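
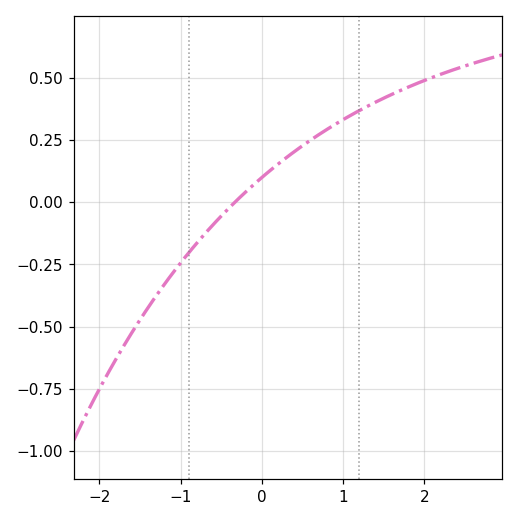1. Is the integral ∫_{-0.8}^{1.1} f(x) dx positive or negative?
positive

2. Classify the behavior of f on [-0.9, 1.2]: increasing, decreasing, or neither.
increasing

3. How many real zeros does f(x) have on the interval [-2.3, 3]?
1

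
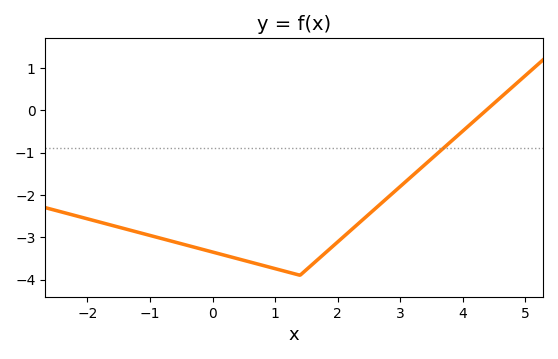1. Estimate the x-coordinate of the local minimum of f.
1.4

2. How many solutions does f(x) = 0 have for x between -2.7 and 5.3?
1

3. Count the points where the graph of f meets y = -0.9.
1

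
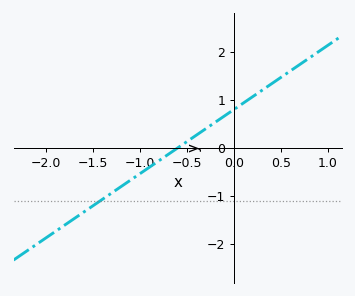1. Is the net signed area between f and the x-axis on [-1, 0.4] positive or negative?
positive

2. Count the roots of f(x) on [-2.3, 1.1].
1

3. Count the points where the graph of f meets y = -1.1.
1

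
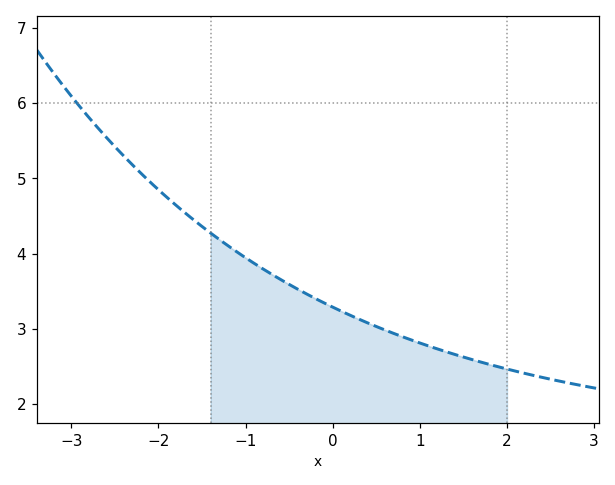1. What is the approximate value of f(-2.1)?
4.96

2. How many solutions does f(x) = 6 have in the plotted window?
1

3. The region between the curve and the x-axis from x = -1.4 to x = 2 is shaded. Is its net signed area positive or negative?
positive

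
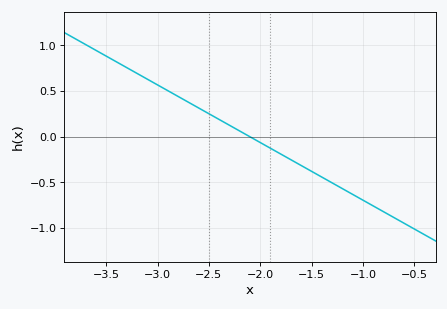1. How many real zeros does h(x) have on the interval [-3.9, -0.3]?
1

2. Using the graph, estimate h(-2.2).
0.063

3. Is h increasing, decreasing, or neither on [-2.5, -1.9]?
decreasing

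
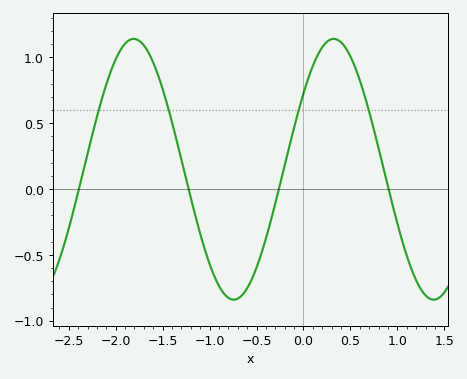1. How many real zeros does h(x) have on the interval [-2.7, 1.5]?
4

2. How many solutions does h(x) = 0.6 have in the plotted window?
4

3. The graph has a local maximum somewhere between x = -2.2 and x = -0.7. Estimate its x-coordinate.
-1.81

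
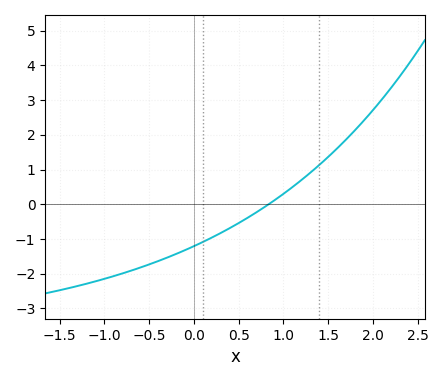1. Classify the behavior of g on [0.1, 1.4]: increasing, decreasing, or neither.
increasing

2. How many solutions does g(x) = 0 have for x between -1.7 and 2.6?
1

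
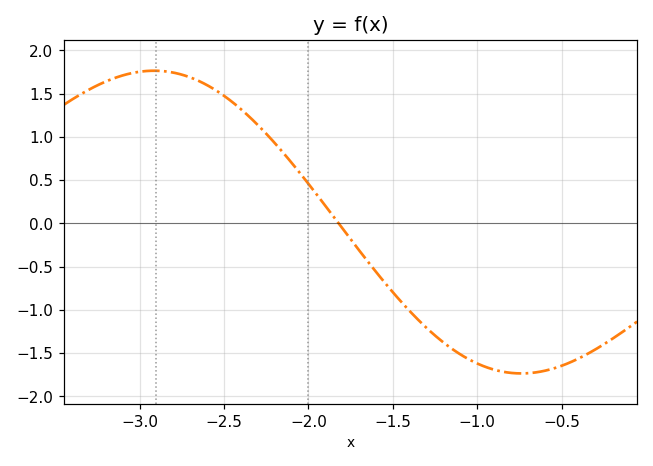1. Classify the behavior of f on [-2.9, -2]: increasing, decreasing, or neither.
decreasing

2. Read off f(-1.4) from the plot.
-1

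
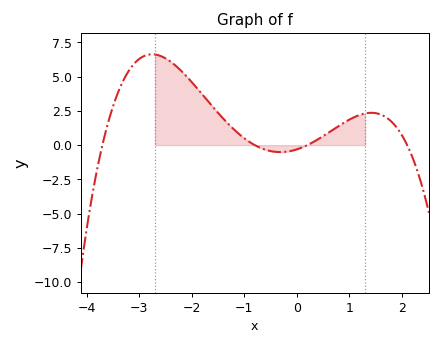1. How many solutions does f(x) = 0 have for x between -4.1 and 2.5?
4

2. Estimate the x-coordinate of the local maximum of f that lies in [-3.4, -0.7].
-2.8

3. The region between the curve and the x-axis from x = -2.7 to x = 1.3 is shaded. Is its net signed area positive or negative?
positive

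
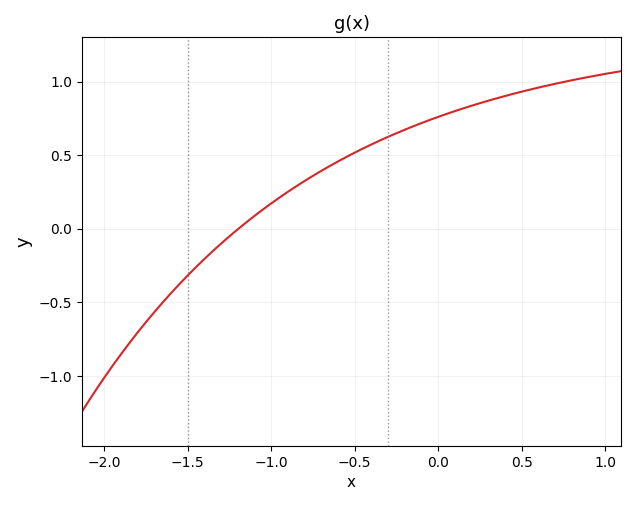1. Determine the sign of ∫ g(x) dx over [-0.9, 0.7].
positive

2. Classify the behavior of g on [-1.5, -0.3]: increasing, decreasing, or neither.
increasing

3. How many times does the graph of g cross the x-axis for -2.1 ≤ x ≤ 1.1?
1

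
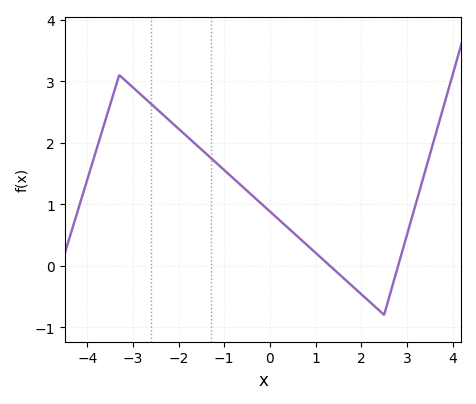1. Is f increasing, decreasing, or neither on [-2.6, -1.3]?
decreasing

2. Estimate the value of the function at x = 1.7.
-0.262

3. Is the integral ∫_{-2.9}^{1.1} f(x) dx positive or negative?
positive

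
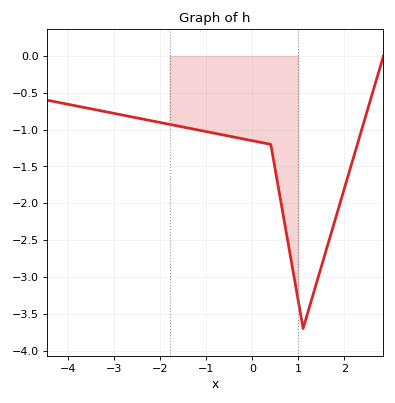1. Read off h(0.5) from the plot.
-1.55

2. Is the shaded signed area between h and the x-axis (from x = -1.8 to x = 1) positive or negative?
negative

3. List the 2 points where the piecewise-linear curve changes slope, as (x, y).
(0.4, -1.2); (1.1, -3.7)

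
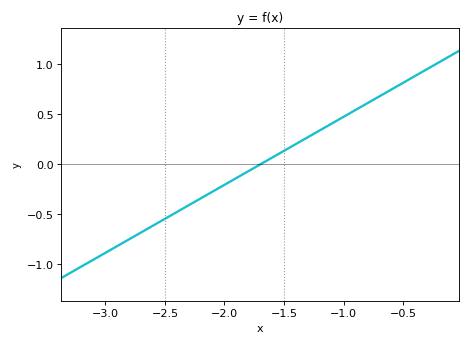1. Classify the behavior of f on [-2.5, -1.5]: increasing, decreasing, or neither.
increasing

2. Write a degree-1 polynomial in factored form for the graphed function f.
y = 0.68(x + 1.7)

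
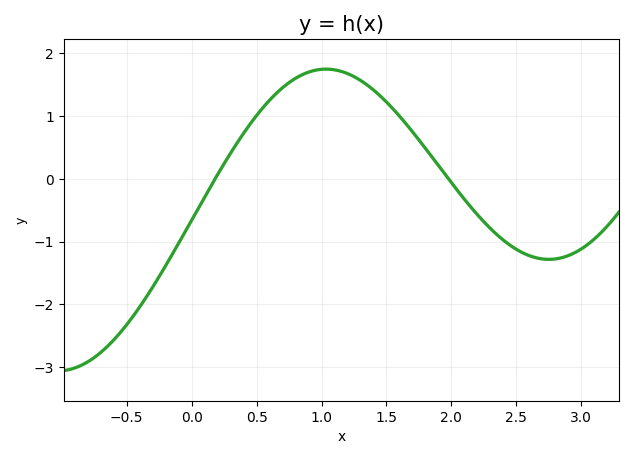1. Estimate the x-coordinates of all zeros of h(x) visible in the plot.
0.181, 1.98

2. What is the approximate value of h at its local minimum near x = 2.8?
-1.28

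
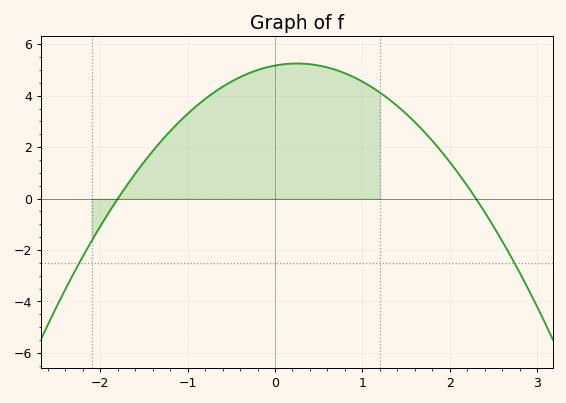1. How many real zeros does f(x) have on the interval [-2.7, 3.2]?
2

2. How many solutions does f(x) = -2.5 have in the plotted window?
2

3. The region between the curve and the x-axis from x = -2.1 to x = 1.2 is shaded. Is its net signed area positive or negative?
positive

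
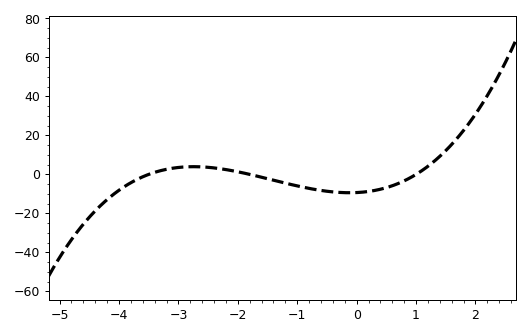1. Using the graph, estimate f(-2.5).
4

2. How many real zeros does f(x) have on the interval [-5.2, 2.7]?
3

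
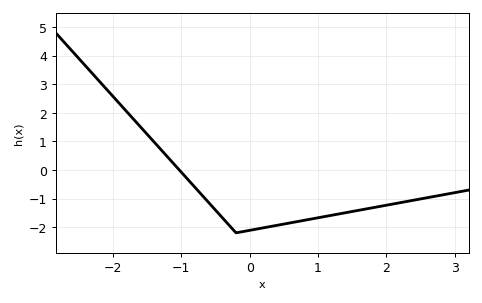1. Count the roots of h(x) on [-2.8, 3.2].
1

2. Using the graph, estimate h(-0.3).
-1.9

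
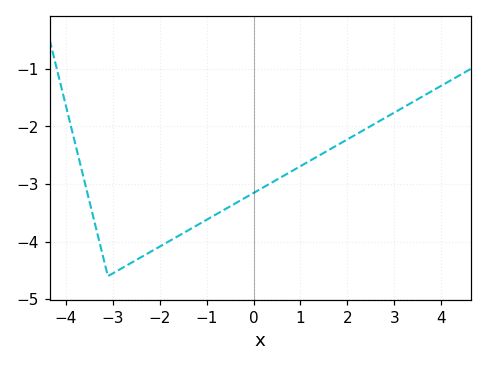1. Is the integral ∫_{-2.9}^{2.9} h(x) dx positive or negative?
negative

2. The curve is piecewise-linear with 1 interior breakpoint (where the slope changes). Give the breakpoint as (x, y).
(-3.1, -4.6)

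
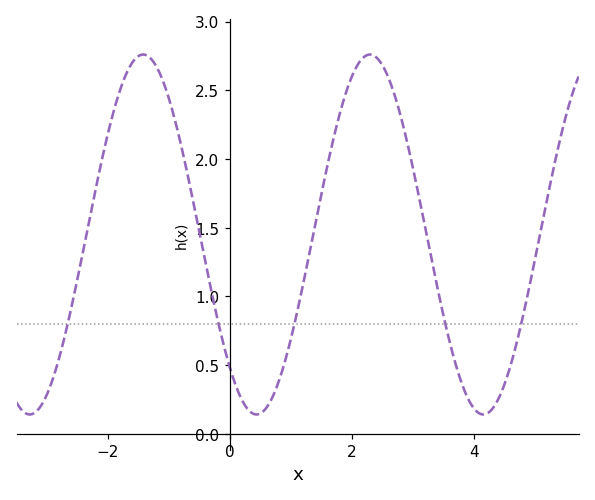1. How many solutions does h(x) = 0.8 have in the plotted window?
5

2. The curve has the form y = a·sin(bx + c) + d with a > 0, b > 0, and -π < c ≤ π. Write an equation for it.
y = 1.31sin(1.69x - 2.31) + 1.45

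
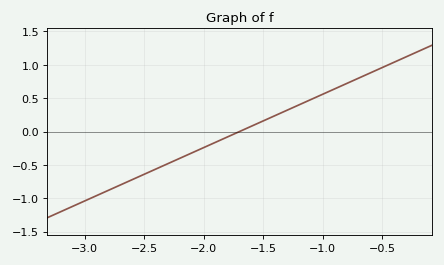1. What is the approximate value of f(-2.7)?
-0.8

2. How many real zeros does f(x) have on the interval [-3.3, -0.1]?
1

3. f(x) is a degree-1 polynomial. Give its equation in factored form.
y = 0.8(x + 1.7)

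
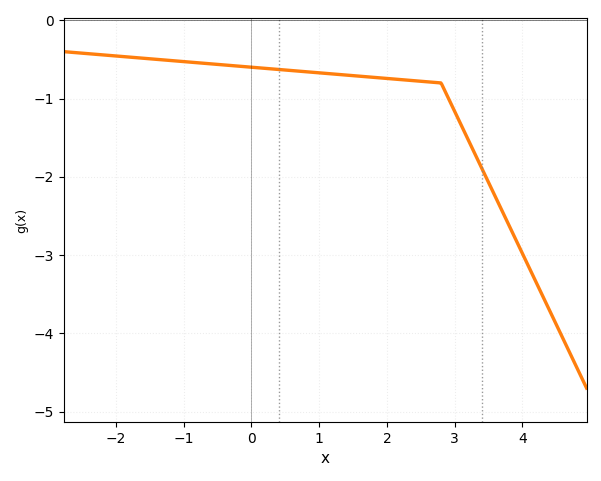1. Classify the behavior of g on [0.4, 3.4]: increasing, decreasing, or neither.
decreasing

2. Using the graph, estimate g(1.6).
-0.714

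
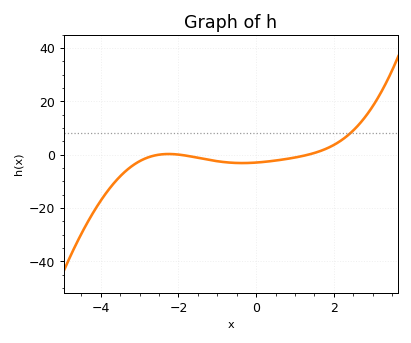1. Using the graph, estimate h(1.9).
2.87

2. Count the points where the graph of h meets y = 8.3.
1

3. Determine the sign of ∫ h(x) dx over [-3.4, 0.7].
negative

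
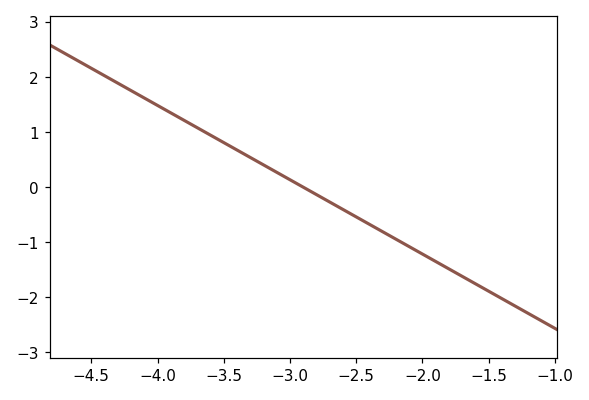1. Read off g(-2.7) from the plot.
-0.27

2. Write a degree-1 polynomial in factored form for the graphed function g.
y = -1.35(x + 2.9)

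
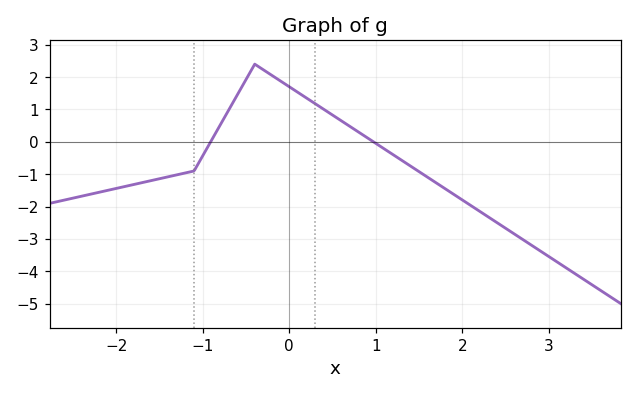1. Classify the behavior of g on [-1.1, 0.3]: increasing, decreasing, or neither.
neither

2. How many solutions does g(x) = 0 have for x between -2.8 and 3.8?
2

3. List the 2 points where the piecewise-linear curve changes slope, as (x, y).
(-1.1, -0.9); (-0.4, 2.4)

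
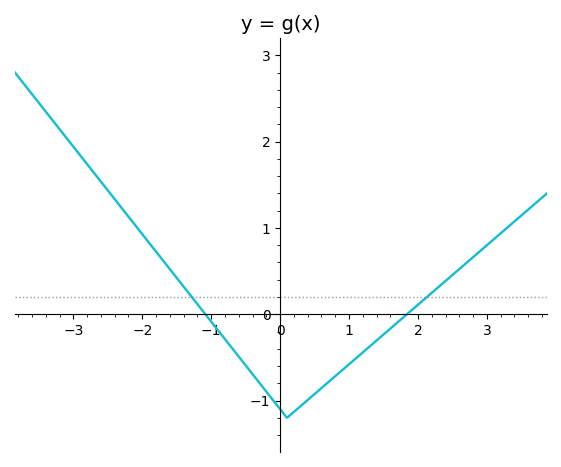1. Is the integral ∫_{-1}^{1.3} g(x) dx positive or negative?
negative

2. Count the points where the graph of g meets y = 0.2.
2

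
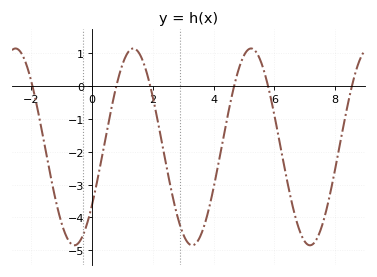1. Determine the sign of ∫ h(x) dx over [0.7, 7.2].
negative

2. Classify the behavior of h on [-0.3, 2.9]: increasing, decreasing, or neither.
neither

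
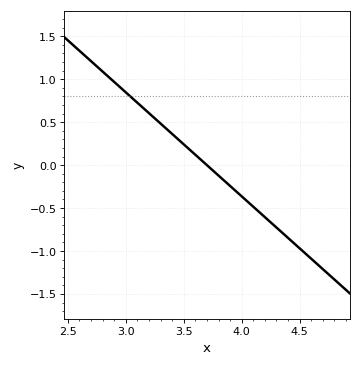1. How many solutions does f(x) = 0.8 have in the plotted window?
1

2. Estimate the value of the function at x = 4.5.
-0.968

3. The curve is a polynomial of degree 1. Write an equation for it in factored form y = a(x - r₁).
y = -1.21(x - 3.7)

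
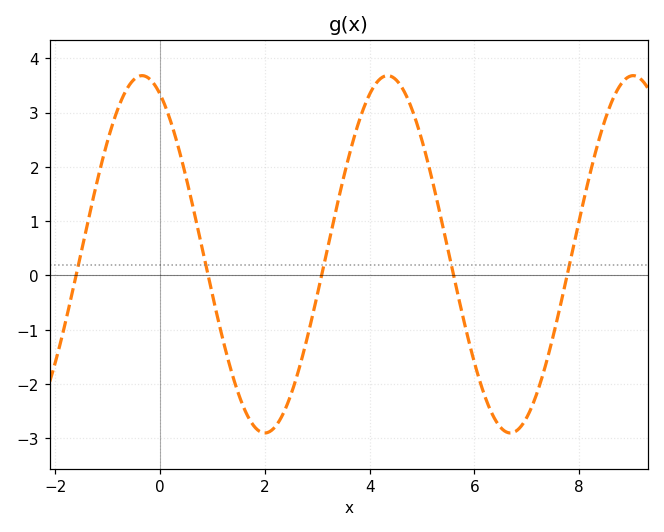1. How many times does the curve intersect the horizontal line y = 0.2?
5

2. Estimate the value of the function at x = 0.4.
2.17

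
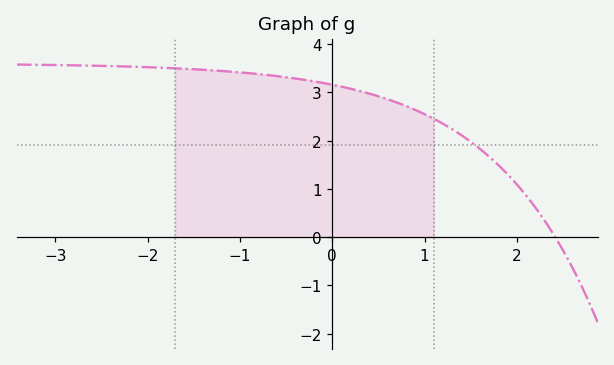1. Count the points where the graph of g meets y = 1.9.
1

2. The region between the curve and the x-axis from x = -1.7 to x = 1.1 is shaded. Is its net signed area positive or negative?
positive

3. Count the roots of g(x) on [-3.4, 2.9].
1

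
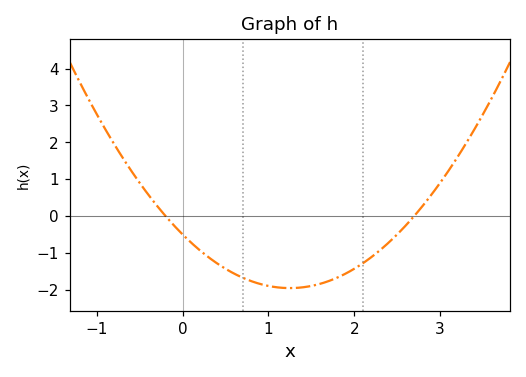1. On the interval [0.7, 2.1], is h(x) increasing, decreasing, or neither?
neither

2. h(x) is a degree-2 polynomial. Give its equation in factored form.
y = 0.93(x + 0.2)(x - 2.7)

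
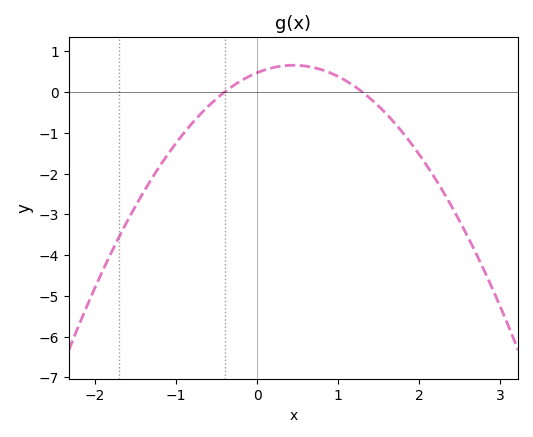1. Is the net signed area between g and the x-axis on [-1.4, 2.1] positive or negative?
negative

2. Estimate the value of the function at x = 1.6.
-0.5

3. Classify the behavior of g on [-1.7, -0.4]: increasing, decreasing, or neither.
increasing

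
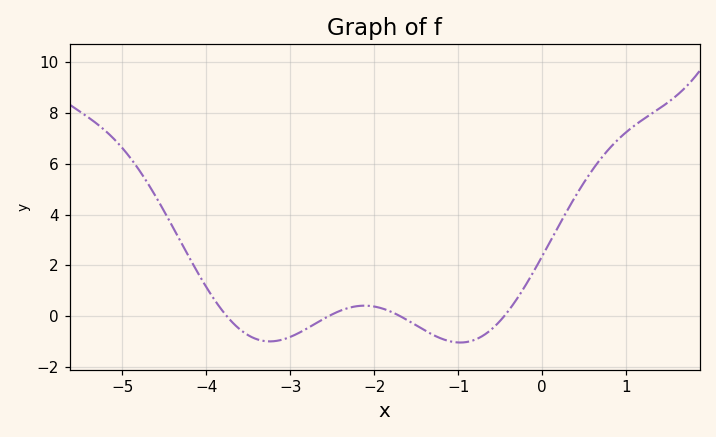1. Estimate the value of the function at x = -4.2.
2.2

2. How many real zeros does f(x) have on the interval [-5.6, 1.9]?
4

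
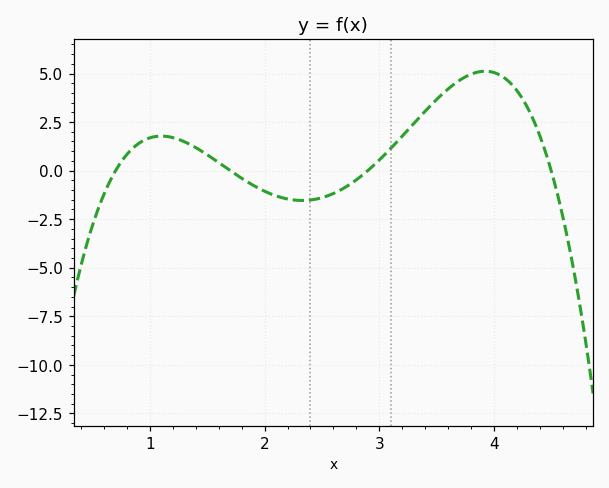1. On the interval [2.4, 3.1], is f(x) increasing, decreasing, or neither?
increasing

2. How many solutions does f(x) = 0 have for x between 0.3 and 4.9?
4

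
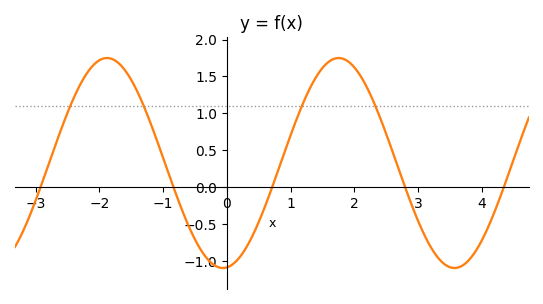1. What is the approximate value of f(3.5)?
-1.08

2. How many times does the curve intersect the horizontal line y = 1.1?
4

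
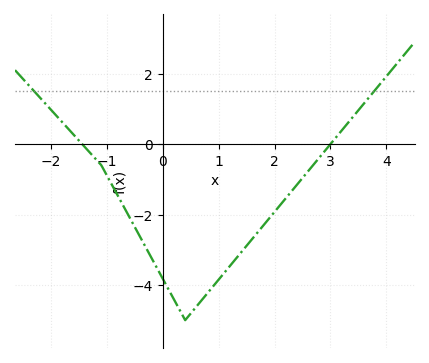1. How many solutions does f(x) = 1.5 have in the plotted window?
2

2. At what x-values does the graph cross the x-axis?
-1.44, 3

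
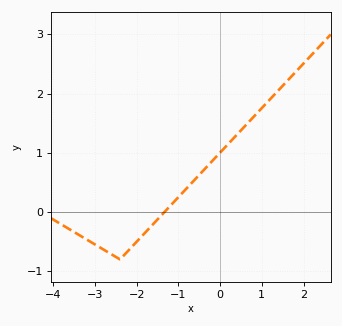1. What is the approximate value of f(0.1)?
1.1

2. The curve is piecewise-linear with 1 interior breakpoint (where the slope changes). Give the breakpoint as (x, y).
(-2.4, -0.8)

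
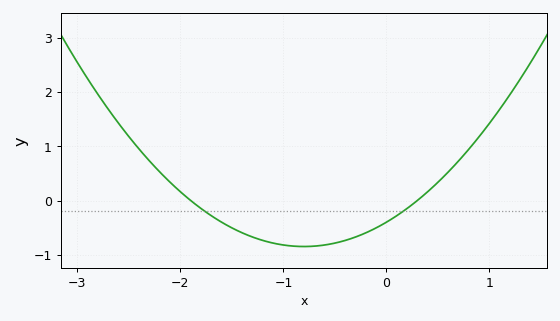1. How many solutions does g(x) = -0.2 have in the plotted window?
2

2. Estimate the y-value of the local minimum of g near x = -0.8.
-0.8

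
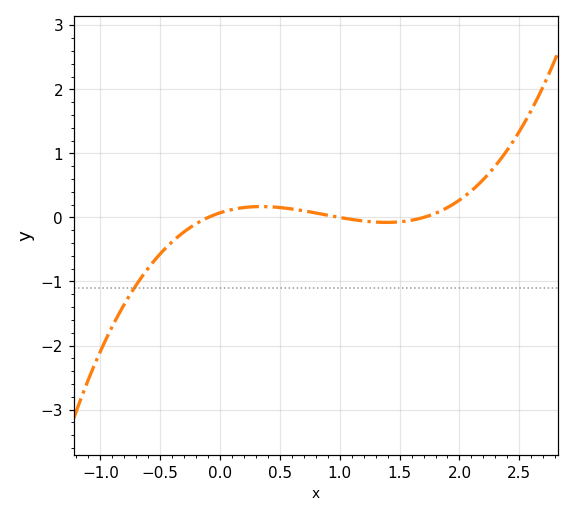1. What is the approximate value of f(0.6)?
0.132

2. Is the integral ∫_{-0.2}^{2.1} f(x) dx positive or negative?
positive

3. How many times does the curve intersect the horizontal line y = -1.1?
1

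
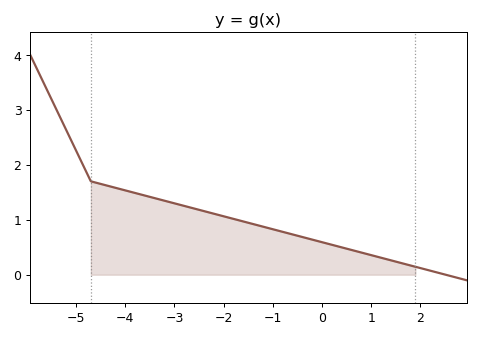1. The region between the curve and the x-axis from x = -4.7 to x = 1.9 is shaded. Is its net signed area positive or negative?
positive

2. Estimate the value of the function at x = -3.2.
1.3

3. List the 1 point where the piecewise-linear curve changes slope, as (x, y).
(-4.7, 1.7)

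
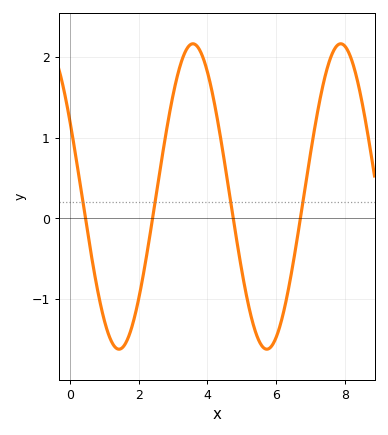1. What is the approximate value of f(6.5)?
-0.542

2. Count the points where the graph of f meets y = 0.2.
4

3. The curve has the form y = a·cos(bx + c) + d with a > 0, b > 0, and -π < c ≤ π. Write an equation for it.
y = 1.89cos(1.46x + 1.06) + 0.27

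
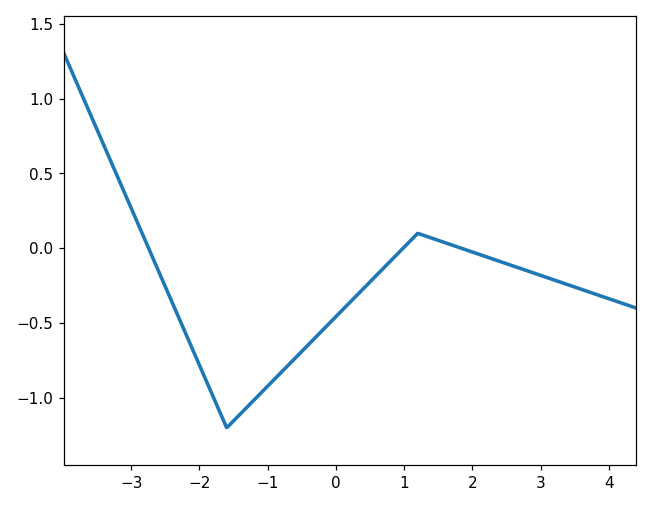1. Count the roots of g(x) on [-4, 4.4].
3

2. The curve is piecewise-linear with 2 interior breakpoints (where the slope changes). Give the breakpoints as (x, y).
(-1.6, -1.2); (1.2, 0.1)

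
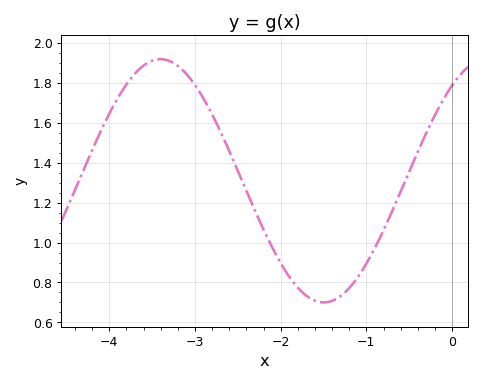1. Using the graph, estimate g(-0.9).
0.98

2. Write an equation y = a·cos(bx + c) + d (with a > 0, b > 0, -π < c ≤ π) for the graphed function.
y = 0.61cos(1.6x - 0.67) + 1.31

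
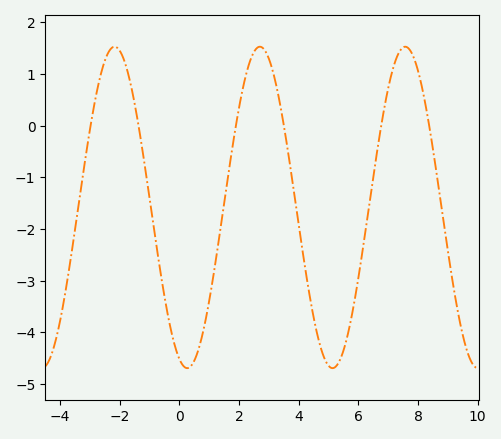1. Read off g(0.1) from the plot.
-4.6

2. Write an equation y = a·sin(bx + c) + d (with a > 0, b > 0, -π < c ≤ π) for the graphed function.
y = 3.11sin(1.3x - 1.9) - 1.58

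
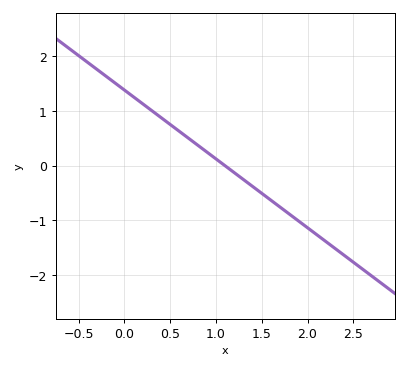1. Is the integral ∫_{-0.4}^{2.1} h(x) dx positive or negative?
positive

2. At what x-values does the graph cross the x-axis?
1.1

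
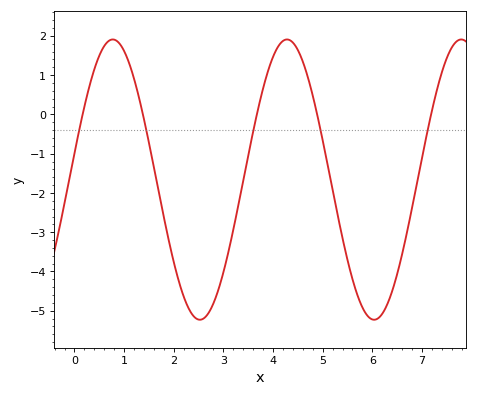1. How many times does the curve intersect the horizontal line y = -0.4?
5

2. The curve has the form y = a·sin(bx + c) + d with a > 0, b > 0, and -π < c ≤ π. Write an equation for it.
y = 3.57sin(1.79x + 0.19) - 1.66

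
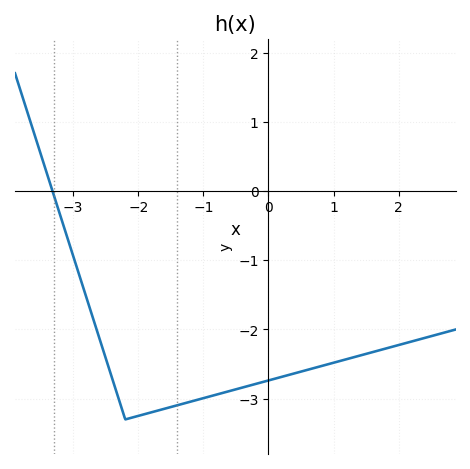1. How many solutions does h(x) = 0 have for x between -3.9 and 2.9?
1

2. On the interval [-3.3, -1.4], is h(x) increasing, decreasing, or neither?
neither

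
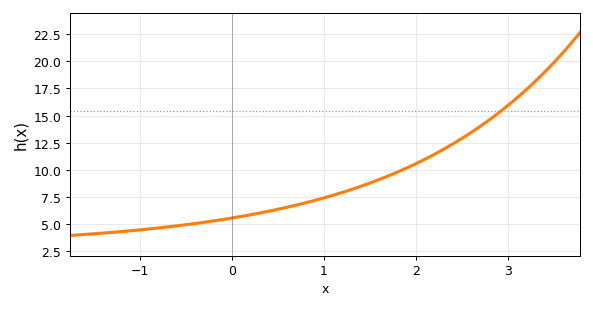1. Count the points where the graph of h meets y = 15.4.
1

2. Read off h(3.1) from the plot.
16.5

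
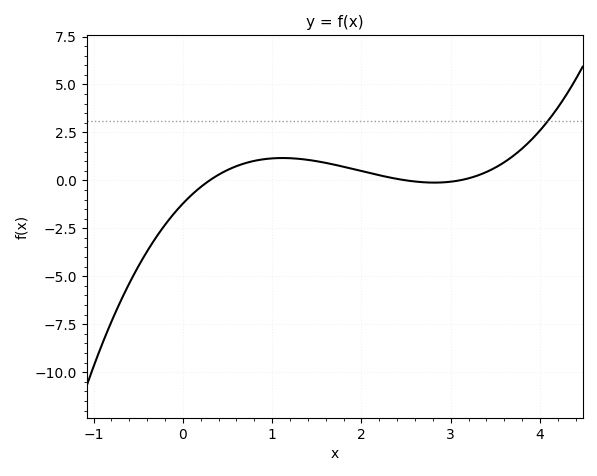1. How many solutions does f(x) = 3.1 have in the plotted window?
1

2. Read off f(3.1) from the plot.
0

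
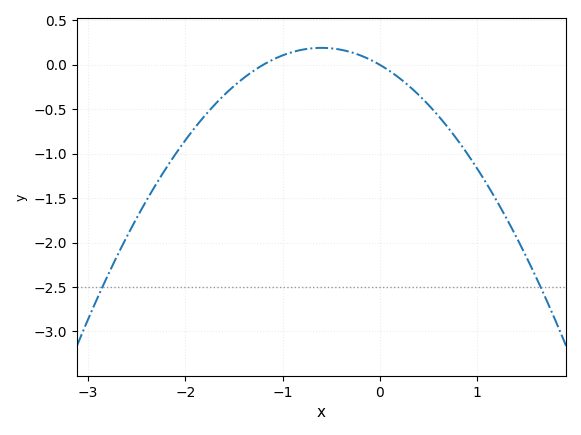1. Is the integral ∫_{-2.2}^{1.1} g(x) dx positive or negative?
negative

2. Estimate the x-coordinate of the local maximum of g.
-0.6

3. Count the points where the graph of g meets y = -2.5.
2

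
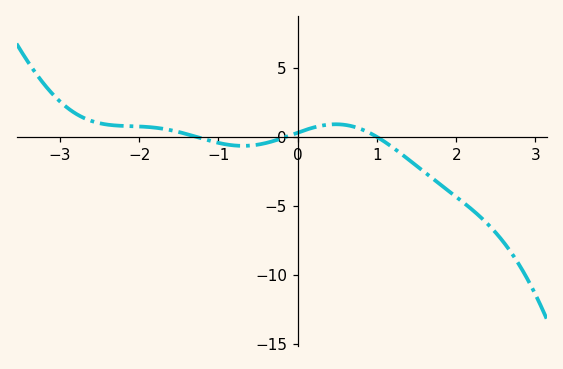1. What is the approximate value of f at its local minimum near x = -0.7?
-0.647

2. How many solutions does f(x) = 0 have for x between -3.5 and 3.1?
3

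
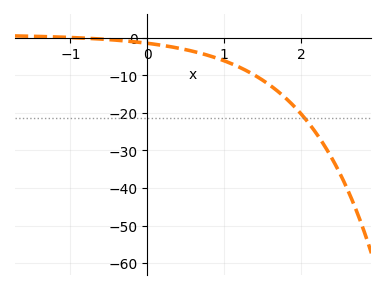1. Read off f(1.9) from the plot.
-18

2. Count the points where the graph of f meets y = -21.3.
1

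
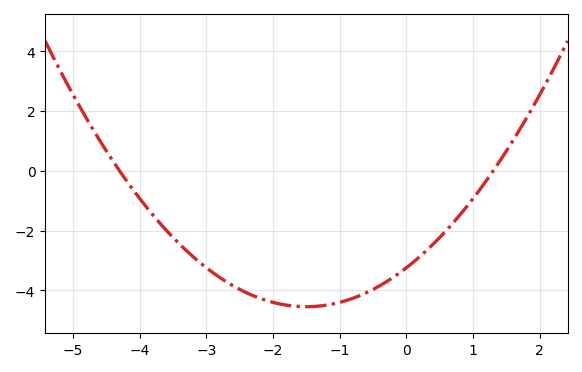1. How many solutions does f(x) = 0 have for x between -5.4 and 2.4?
2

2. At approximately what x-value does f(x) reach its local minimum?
-1.6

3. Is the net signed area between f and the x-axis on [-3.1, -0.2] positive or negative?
negative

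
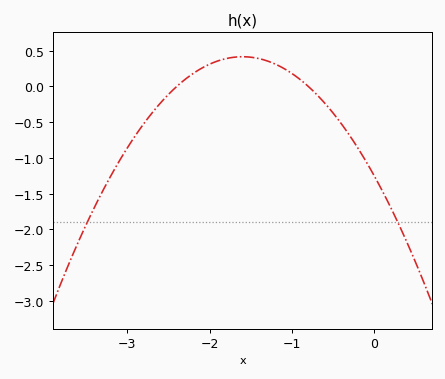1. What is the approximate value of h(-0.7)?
-0.1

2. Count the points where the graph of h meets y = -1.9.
2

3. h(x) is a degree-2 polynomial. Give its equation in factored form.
y = -0.65(x + 2.4)(x + 0.8)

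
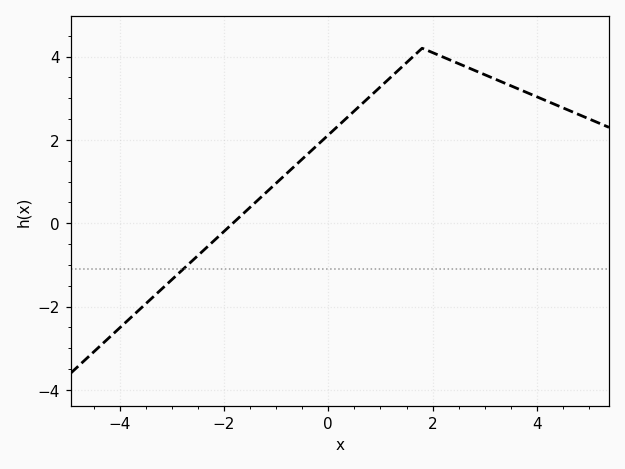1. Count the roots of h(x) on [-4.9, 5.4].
1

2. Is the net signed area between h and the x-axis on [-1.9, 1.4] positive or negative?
positive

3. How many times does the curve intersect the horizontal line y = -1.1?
1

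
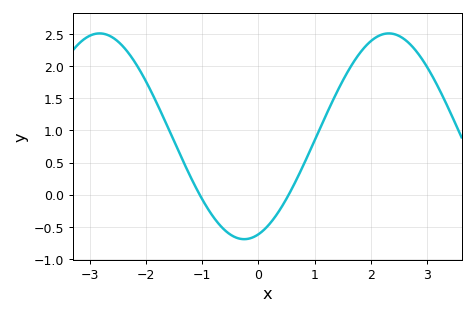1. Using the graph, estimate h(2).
2.39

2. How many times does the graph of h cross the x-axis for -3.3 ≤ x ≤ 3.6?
2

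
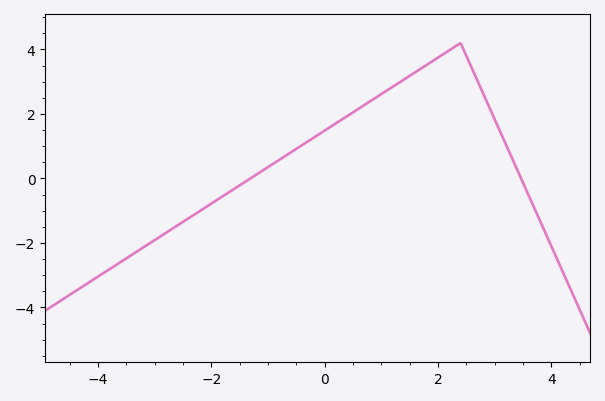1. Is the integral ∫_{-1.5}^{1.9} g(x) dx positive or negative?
positive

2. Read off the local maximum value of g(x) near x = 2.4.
4.2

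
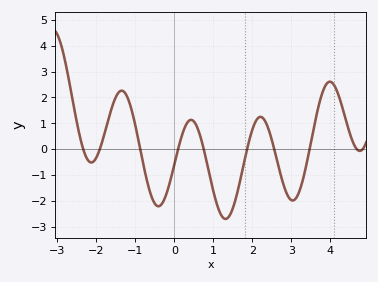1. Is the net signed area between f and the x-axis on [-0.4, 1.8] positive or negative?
negative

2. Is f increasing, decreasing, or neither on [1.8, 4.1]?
neither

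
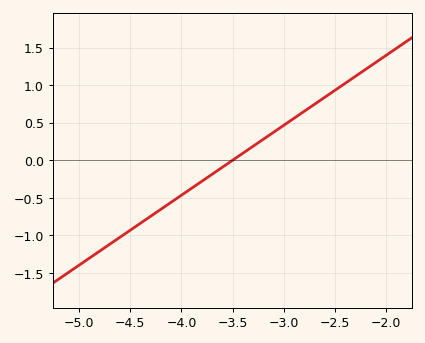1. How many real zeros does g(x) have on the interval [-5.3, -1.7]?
1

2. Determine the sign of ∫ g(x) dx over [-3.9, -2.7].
positive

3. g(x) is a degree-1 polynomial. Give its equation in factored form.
y = 0.93(x + 3.5)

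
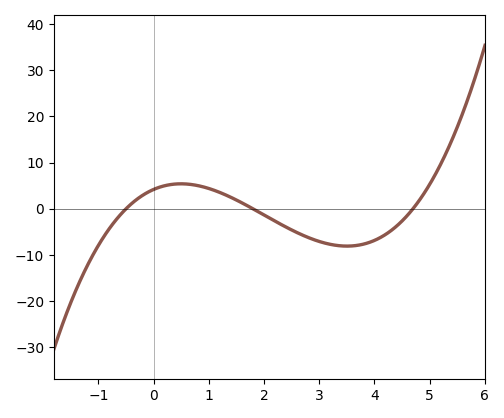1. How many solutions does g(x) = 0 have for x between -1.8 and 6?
3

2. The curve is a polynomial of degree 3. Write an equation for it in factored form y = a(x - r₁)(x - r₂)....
y = 0.99(x + 0.5)(x - 1.8)(x - 4.7)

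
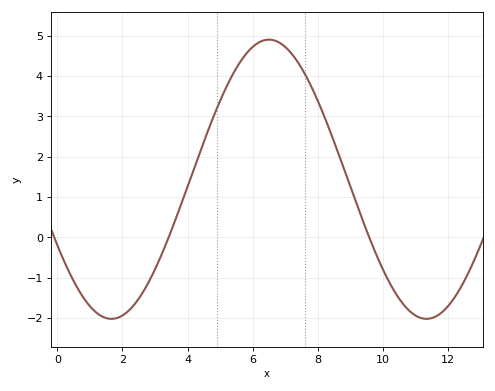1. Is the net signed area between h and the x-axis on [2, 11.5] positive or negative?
positive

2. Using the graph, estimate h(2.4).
-1.63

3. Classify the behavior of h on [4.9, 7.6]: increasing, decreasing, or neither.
neither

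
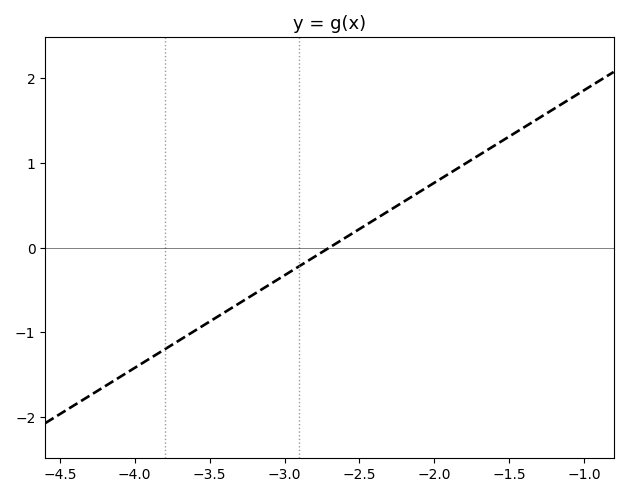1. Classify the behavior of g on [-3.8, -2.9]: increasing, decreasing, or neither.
increasing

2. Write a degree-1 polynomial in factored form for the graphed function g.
y = 1.09(x + 2.7)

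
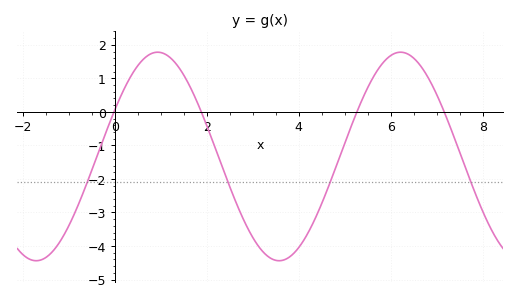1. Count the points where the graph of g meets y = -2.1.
4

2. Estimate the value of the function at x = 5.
-0.937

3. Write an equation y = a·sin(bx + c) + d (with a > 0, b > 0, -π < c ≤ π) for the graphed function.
y = 3.11sin(1.19x + 0.46) - 1.33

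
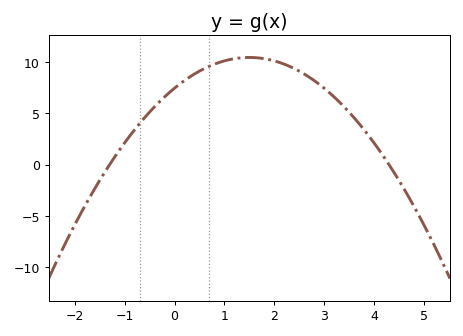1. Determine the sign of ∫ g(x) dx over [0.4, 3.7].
positive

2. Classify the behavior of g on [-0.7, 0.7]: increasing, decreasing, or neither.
increasing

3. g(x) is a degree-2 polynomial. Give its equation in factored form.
y = -1.33(x + 1.3)(x - 4.3)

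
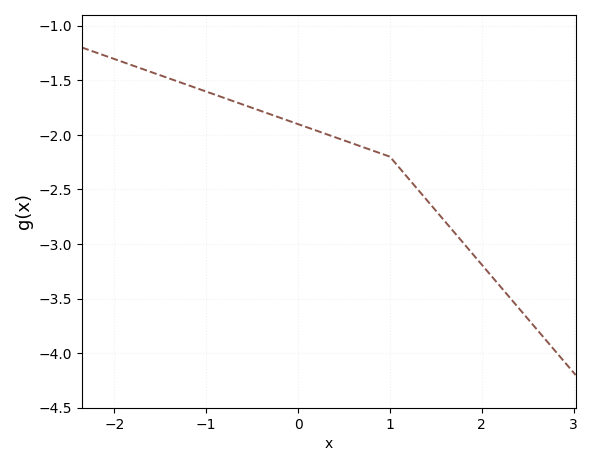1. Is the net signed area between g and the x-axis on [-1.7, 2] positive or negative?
negative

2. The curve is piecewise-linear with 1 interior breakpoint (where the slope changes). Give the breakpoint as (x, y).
(1, -2.2)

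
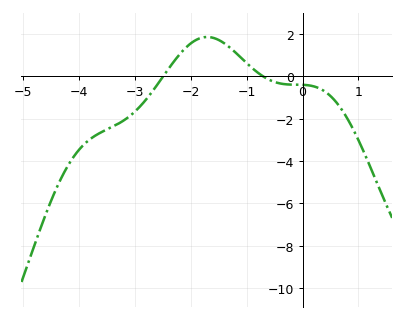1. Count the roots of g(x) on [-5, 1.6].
2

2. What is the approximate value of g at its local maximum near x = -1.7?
1.8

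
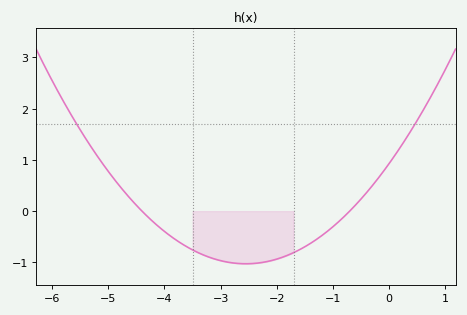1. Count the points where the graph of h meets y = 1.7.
2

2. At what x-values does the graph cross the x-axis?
-4.4, -0.7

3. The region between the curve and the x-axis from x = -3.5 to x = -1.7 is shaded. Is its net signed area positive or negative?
negative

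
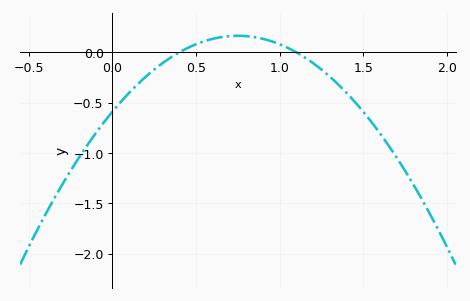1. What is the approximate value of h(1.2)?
-0.107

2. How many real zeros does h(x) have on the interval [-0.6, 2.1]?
2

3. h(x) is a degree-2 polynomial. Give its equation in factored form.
y = -1.34(x - 0.4)(x - 1.1)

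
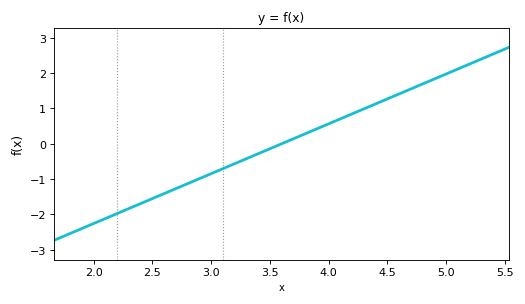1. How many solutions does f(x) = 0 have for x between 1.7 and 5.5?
1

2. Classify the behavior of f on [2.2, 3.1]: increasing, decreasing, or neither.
increasing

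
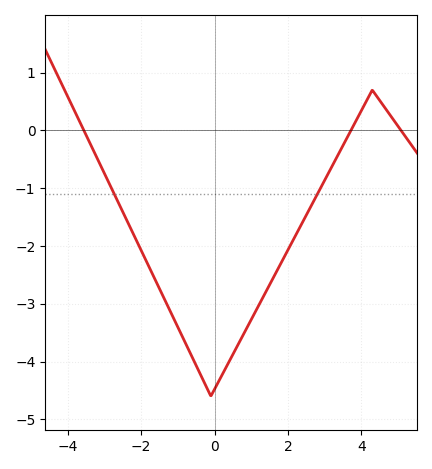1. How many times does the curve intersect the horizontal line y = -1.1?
2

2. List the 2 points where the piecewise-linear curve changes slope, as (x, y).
(-0.1, -4.6); (4.3, 0.7)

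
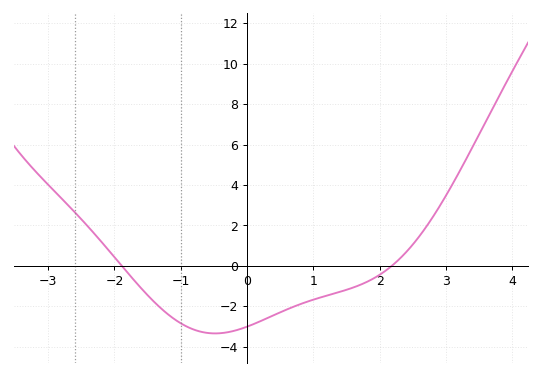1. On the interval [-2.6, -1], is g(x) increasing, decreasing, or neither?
decreasing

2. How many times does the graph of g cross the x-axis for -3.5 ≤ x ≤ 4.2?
2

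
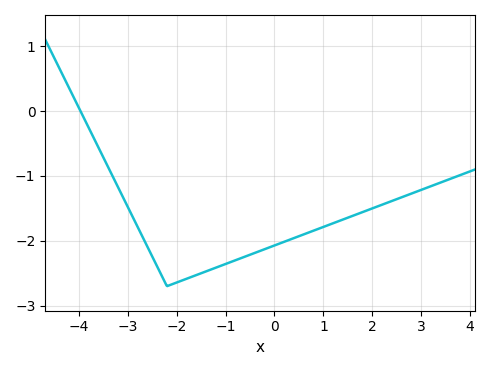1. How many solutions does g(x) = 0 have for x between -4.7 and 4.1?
1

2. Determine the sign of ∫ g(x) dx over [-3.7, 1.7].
negative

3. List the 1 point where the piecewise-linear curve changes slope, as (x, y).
(-2.2, -2.7)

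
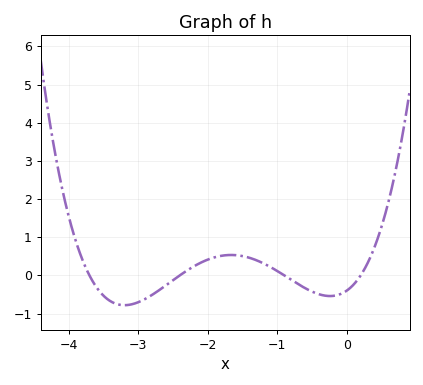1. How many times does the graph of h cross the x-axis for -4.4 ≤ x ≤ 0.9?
4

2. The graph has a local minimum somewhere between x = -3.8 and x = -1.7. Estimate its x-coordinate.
-3.2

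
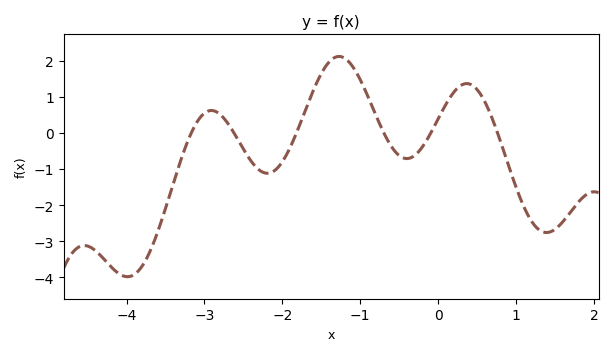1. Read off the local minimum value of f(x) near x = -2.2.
-1.1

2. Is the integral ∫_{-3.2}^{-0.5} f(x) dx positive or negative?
positive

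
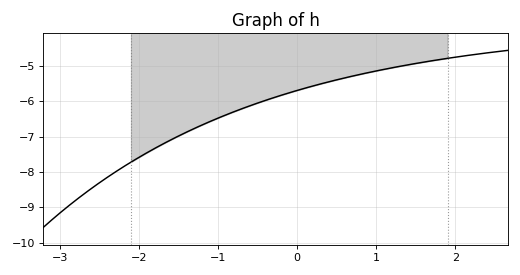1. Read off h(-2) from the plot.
-7.59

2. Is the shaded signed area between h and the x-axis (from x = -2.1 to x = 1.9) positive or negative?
negative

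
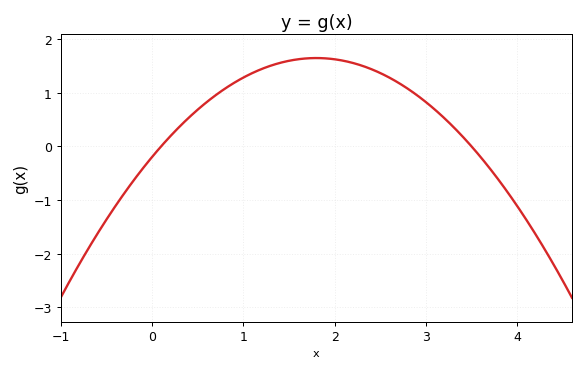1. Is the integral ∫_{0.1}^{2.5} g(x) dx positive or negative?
positive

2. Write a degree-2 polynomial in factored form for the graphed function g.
y = -0.57(x - 0.1)(x - 3.5)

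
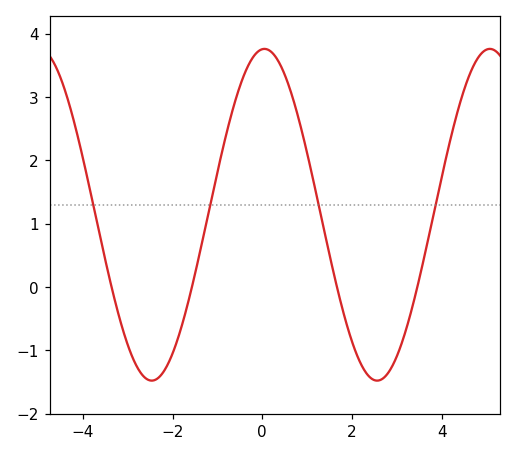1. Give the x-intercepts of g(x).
-3.4, -1.6, 1.6, 3.4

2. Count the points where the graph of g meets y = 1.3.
4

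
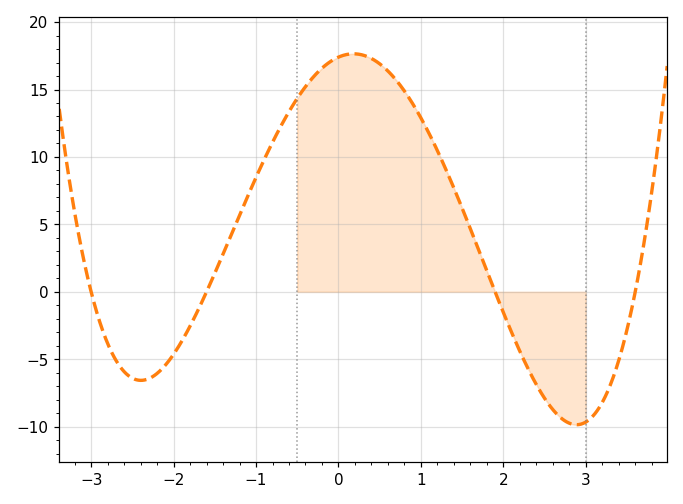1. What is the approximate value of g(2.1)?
-3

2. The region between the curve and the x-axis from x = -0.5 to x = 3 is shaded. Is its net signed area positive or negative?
positive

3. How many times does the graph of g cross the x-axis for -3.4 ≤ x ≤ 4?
4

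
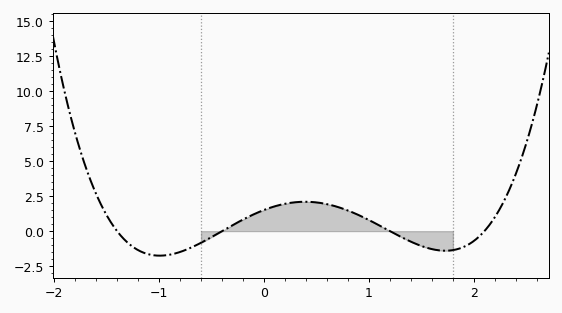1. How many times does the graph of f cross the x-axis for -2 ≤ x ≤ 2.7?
4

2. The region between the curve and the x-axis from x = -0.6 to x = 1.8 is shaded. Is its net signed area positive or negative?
positive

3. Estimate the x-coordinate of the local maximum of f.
0.4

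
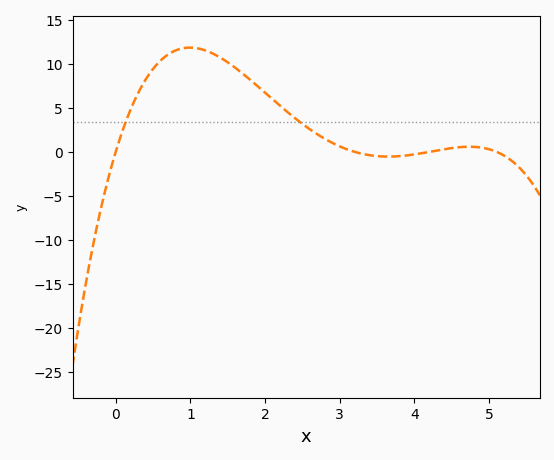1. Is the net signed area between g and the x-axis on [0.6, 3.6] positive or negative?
positive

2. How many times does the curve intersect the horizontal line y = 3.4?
2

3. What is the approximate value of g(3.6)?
-0.5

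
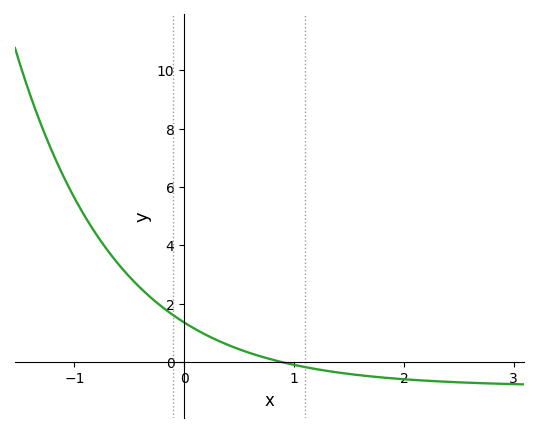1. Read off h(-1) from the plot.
5.63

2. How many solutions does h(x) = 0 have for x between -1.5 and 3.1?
1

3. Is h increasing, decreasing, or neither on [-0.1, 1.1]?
decreasing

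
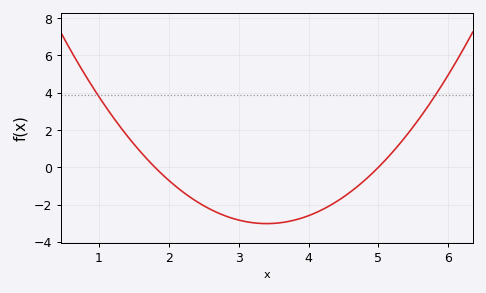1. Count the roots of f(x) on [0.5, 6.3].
2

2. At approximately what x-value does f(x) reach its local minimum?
3.4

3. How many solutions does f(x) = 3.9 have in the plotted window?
2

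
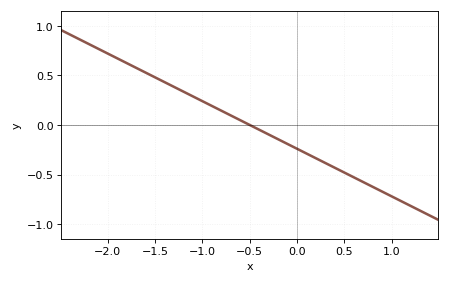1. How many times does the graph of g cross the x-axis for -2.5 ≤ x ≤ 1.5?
1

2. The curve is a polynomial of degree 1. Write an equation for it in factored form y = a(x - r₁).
y = -0.48(x + 0.5)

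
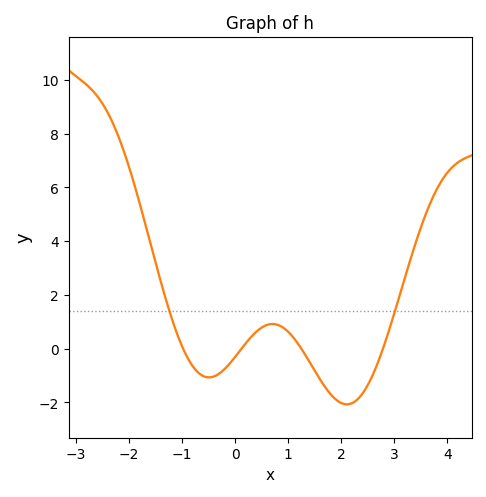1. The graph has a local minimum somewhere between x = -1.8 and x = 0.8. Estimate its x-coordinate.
-0.4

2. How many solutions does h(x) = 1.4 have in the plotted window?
2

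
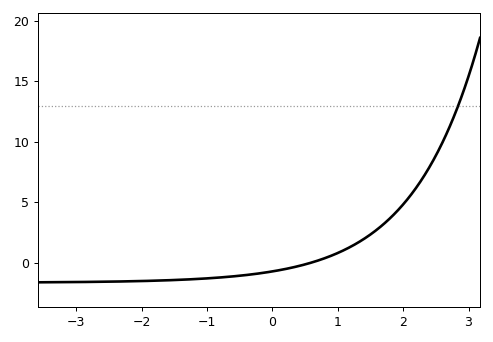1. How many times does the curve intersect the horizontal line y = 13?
1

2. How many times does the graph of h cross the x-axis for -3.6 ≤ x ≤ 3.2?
1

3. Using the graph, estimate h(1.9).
4.21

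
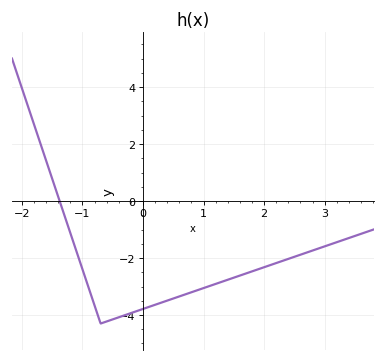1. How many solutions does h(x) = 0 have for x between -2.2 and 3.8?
1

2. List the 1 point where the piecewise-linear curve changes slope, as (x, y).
(-0.7, -4.3)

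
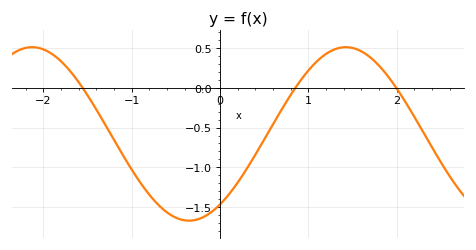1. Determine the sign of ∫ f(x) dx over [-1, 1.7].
negative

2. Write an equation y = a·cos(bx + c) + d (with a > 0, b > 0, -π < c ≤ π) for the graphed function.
y = 1.09cos(1.8x - 2.5) - 0.58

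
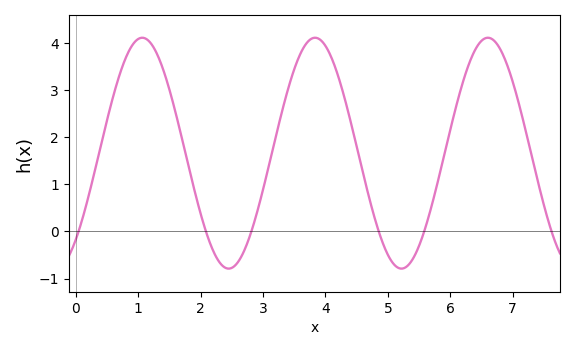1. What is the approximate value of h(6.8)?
3.9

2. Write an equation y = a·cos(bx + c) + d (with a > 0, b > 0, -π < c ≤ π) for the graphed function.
y = 2.45cos(2.3x - 2.4) + 1.66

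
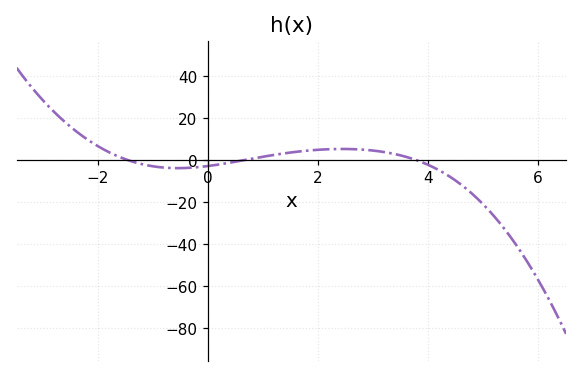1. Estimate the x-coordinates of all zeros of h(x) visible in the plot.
-1.46, 0.665, 3.79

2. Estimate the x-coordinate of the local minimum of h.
-0.549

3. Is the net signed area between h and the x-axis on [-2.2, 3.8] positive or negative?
positive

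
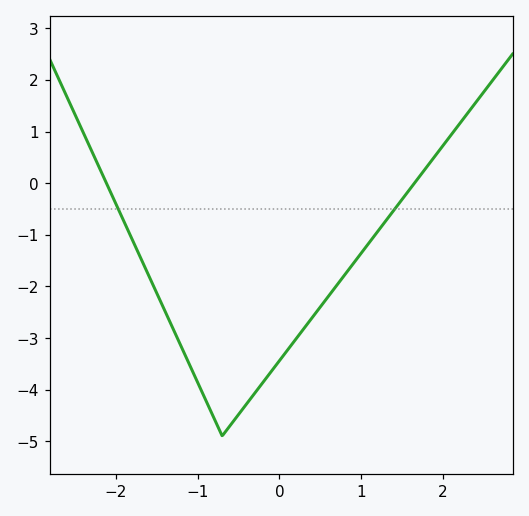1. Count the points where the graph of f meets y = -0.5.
2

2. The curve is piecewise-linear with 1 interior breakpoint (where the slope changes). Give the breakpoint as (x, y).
(-0.7, -4.9)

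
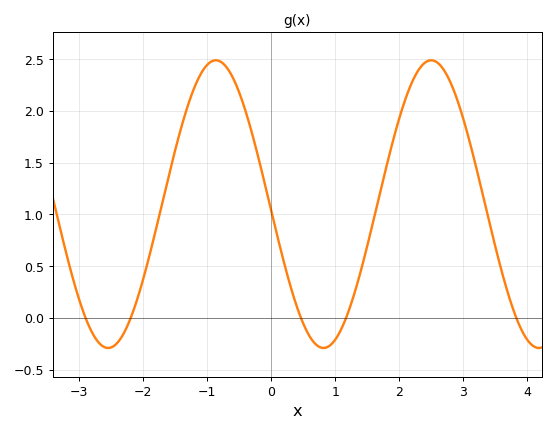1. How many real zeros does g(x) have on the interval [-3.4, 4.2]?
5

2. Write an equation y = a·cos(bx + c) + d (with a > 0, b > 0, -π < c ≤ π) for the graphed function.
y = 1.39cos(1.87x + 1.61) + 1.1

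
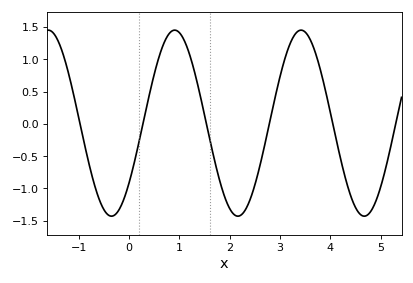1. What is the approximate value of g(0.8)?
1.4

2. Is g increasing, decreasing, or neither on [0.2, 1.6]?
neither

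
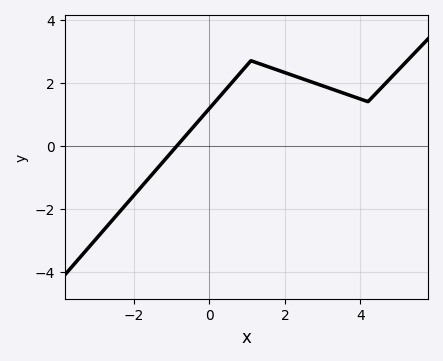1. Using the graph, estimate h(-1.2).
-0.5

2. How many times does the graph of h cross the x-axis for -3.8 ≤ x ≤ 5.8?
1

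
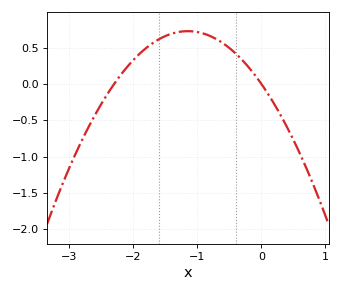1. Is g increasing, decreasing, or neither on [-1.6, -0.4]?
neither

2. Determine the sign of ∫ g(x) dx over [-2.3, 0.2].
positive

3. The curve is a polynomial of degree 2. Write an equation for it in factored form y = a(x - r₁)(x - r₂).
y = -0.55(x + 2.3)(x - 0)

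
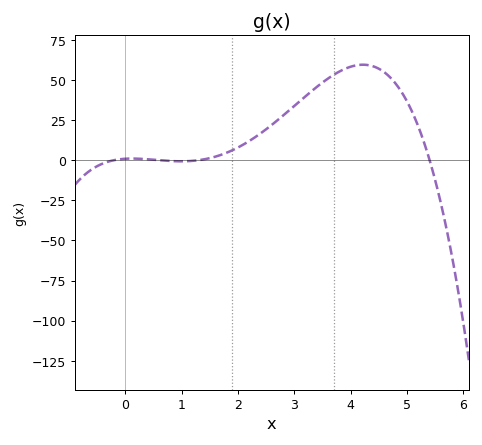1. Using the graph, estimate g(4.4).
60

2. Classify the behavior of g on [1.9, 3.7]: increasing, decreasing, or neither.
increasing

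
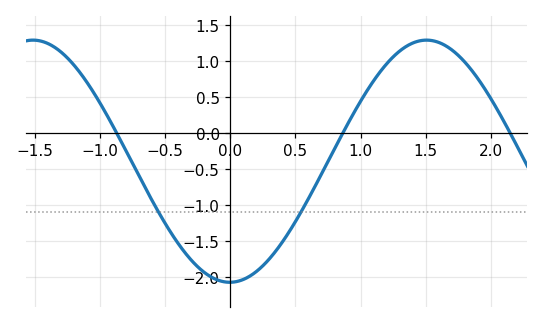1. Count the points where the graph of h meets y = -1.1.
2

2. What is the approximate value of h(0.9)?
0.123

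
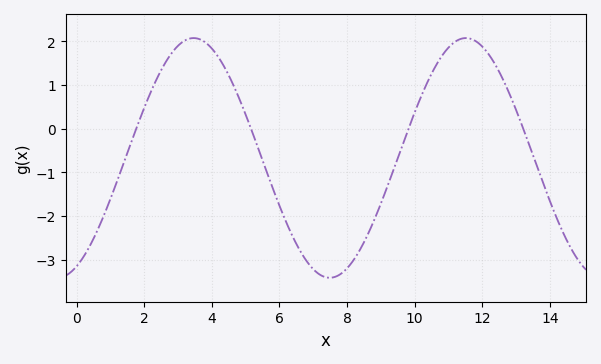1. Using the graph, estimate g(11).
1.85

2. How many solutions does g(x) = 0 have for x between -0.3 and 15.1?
4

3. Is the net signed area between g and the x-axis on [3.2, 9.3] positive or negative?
negative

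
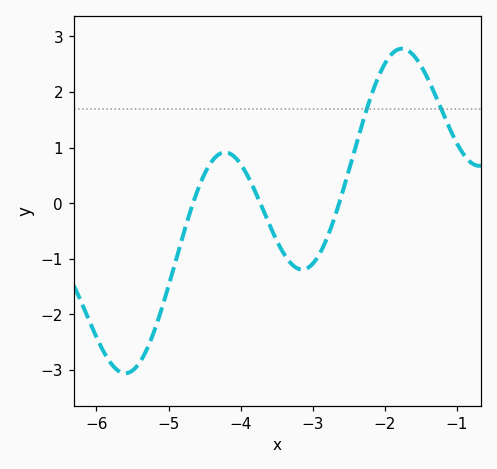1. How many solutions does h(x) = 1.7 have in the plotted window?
2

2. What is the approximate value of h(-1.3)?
1.9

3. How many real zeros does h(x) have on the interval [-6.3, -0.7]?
3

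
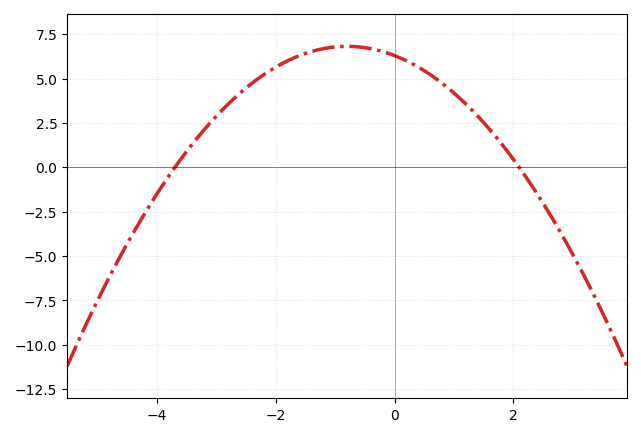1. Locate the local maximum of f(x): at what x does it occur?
-0.8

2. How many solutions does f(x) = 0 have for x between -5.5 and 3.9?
2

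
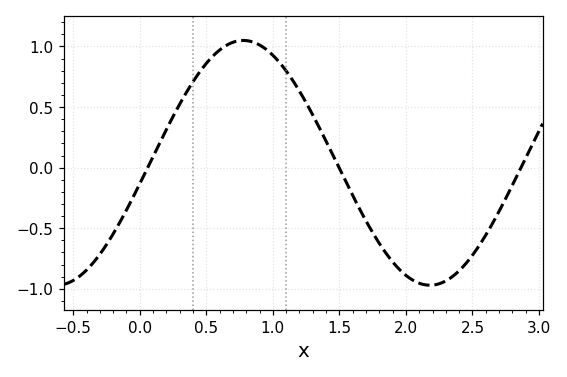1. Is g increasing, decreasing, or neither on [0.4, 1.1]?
neither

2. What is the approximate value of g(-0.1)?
-0.349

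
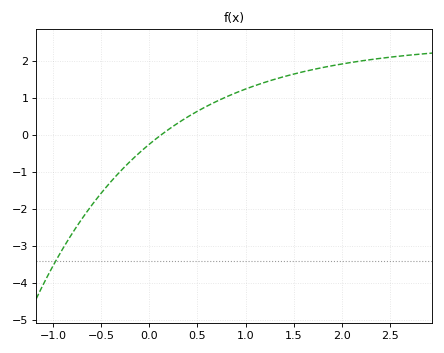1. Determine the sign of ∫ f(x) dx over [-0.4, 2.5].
positive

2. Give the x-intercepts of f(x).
0.1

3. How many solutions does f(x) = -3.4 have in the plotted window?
1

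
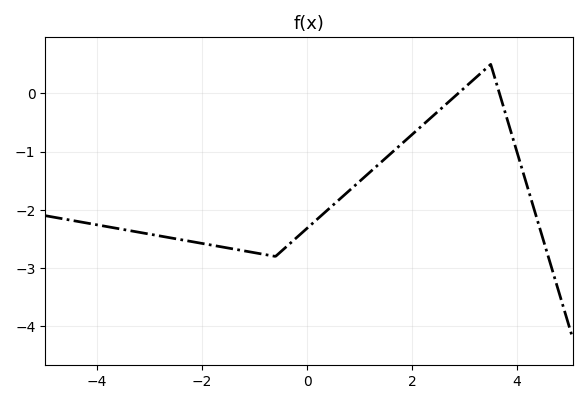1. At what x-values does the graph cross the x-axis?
2.88, 3.67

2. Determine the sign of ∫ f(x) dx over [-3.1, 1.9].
negative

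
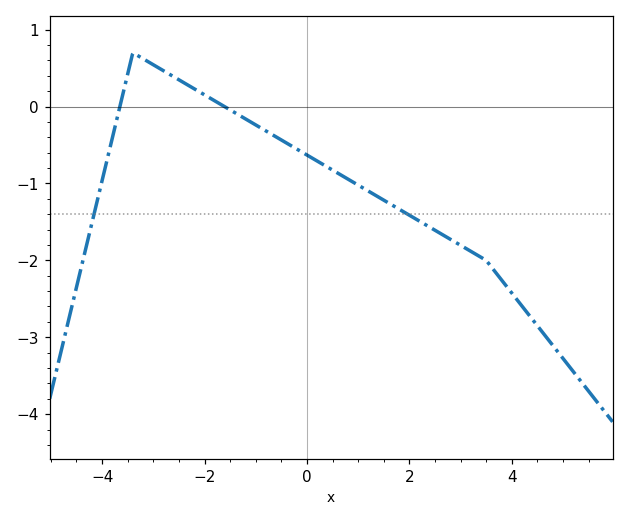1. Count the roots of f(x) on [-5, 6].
2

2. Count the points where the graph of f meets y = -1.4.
2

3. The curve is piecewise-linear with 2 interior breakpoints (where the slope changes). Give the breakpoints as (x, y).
(-3.4, 0.7); (3.5, -2)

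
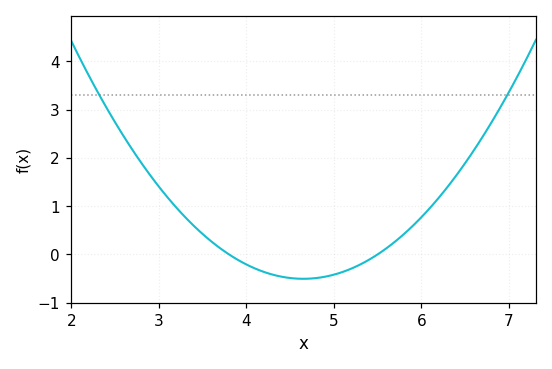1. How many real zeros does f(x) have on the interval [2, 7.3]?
2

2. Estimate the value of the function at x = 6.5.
1.89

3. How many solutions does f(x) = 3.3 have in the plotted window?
2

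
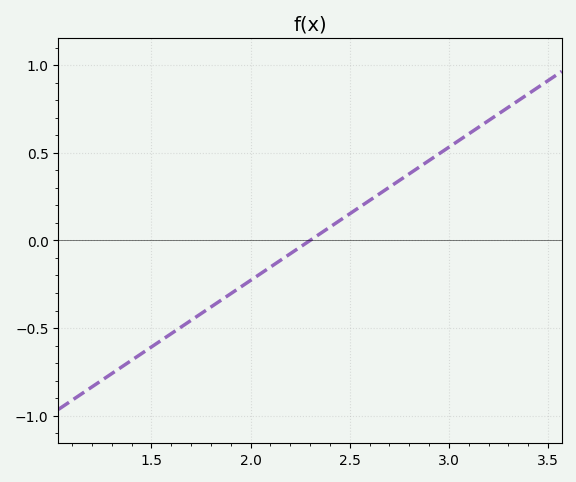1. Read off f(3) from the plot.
0.55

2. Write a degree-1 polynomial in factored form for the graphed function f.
y = 0.76(x - 2.3)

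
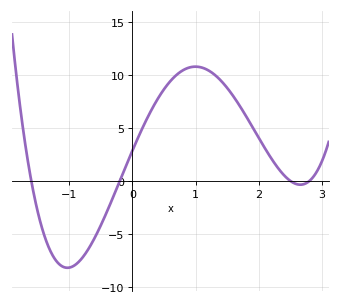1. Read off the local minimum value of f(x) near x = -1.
-8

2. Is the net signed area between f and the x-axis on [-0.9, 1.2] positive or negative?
positive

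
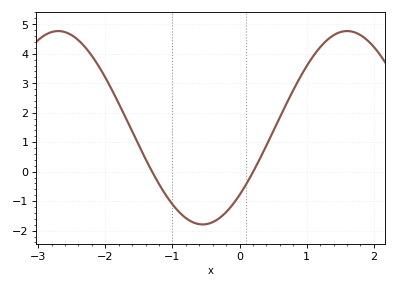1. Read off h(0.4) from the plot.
0.9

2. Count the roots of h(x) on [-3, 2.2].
2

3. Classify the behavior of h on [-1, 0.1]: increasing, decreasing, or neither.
neither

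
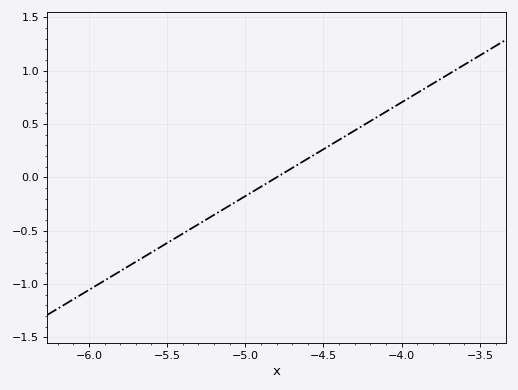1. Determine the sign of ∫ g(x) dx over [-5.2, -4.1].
positive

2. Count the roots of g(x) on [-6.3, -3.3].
1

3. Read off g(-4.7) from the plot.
0.088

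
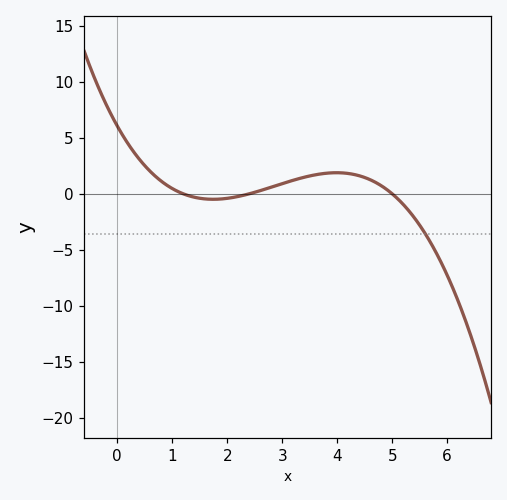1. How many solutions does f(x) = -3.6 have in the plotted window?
1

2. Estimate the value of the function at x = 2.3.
0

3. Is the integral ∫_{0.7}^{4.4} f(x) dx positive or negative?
positive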